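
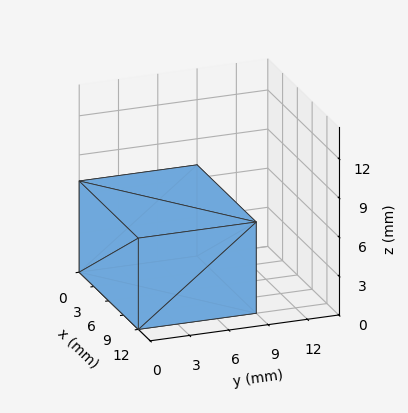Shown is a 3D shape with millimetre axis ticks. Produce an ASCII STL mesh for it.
Reading the render: the shape is a rectangular box, roughly 12 × 9 mm footprint and 7 mm tall (dimensions read to the nearest mm from the axis ticks). For the STL, each face is triangulated and given an outward normal.

solid part
  facet normal 0.0000 0.0000 -1.0000
    outer loop
      vertex 12.000 9.000 0.000
      vertex 12.000 0.000 0.000
      vertex 0.000 0.000 0.000
    endloop
  endfacet
  facet normal 0.0000 0.0000 -1.0000
    outer loop
      vertex 0.000 9.000 0.000
      vertex 12.000 9.000 0.000
      vertex 0.000 0.000 0.000
    endloop
  endfacet
  facet normal 0.0000 0.0000 1.0000
    outer loop
      vertex 0.000 0.000 7.000
      vertex 12.000 0.000 7.000
      vertex 12.000 9.000 7.000
    endloop
  endfacet
  facet normal 0.0000 0.0000 1.0000
    outer loop
      vertex 0.000 0.000 7.000
      vertex 12.000 9.000 7.000
      vertex 0.000 9.000 7.000
    endloop
  endfacet
  facet normal 0.0000 -1.0000 0.0000
    outer loop
      vertex 0.000 0.000 0.000
      vertex 12.000 0.000 0.000
      vertex 12.000 0.000 7.000
    endloop
  endfacet
  facet normal 0.0000 -1.0000 0.0000
    outer loop
      vertex 0.000 0.000 0.000
      vertex 12.000 0.000 7.000
      vertex 0.000 0.000 7.000
    endloop
  endfacet
  facet normal 0.0000 1.0000 0.0000
    outer loop
      vertex 12.000 9.000 7.000
      vertex 12.000 9.000 0.000
      vertex 0.000 9.000 0.000
    endloop
  endfacet
  facet normal 0.0000 1.0000 0.0000
    outer loop
      vertex 0.000 9.000 7.000
      vertex 12.000 9.000 7.000
      vertex 0.000 9.000 0.000
    endloop
  endfacet
  facet normal -1.0000 0.0000 0.0000
    outer loop
      vertex 0.000 9.000 7.000
      vertex 0.000 9.000 0.000
      vertex 0.000 0.000 0.000
    endloop
  endfacet
  facet normal -1.0000 0.0000 0.0000
    outer loop
      vertex 0.000 0.000 7.000
      vertex 0.000 9.000 7.000
      vertex 0.000 0.000 0.000
    endloop
  endfacet
  facet normal 1.0000 0.0000 0.0000
    outer loop
      vertex 12.000 0.000 0.000
      vertex 12.000 9.000 0.000
      vertex 12.000 9.000 7.000
    endloop
  endfacet
  facet normal 1.0000 0.0000 0.0000
    outer loop
      vertex 12.000 0.000 0.000
      vertex 12.000 9.000 7.000
      vertex 12.000 0.000 7.000
    endloop
  endfacet
endsolid part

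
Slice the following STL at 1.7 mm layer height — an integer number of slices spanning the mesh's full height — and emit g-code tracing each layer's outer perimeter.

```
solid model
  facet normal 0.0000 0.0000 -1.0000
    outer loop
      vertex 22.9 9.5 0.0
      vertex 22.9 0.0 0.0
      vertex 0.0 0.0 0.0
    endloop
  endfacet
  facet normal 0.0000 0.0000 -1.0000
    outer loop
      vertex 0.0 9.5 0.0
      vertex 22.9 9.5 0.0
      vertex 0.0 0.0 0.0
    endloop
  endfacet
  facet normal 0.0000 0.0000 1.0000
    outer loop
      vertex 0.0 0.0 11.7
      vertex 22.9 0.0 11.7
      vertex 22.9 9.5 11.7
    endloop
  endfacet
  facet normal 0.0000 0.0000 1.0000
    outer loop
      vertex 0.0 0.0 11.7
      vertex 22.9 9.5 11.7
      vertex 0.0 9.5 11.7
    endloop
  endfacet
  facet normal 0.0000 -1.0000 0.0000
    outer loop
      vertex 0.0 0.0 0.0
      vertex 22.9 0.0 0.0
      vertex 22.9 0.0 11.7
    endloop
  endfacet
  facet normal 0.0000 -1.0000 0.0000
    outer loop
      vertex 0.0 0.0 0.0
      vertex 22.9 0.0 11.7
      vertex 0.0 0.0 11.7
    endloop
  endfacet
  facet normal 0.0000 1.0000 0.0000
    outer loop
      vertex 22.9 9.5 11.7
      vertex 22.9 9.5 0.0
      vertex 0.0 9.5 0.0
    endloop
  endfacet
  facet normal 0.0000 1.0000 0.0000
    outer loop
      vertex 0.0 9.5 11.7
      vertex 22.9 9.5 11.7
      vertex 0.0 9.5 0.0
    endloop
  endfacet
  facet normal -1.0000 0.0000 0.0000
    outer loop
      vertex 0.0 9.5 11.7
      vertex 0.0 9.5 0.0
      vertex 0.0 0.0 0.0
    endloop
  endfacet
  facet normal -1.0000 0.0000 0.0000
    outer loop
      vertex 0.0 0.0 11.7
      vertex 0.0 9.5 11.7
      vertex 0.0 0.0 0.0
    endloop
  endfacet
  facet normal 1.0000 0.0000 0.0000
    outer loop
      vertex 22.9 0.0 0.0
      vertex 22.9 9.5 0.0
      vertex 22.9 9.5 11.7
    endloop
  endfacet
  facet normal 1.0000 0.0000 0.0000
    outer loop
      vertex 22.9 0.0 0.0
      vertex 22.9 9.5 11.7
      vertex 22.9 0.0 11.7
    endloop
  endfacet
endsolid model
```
; perimeter-only toolpath
G21 ; units = mm
G90 ; absolute positioning
G28 ; home
; layer 1
G0 Z1.7
G0 X0.0 Y0.0
G1 X22.9 Y0.0
G1 X22.9 Y9.5
G1 X0.0 Y9.5
G1 X0.0 Y0.0
; layer 2
G0 Z3.3
G0 X0.0 Y0.0
G1 X22.9 Y0.0
G1 X22.9 Y9.5
G1 X0.0 Y9.5
G1 X0.0 Y0.0
; layer 3
G0 Z5.0
G0 X0.0 Y0.0
G1 X22.9 Y0.0
G1 X22.9 Y9.5
G1 X0.0 Y9.5
G1 X0.0 Y0.0
; layer 4
G0 Z6.7
G0 X0.0 Y0.0
G1 X22.9 Y0.0
G1 X22.9 Y9.5
G1 X0.0 Y9.5
G1 X0.0 Y0.0
; layer 5
G0 Z8.4
G0 X0.0 Y0.0
G1 X22.9 Y0.0
G1 X22.9 Y9.5
G1 X0.0 Y9.5
G1 X0.0 Y0.0
; layer 6
G0 Z10.0
G0 X0.0 Y0.0
G1 X22.9 Y0.0
G1 X22.9 Y9.5
G1 X0.0 Y9.5
G1 X0.0 Y0.0
; layer 7
G0 Z11.7
G0 X0.0 Y0.0
G1 X22.9 Y0.0
G1 X22.9 Y9.5
G1 X0.0 Y9.5
G1 X0.0 Y0.0
M2 ; end

The solid is a rectangular box, roughly 22.9 × 9.5 mm footprint and 11.7 mm tall. Slicing at Δz = 1.7 mm — 7 equal slices spanning the solid's height, so layer i sits at z = i·h/7 — gives 7 non-empty perimeters. Each is a 4-segment closed polygon; G0 lifts to the layer z and rapids to the start vertex, then G1 traces the edges.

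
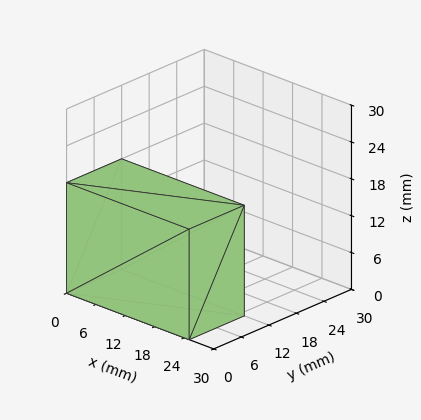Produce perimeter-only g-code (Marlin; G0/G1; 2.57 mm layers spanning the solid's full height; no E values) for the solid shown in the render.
Reading the render: the shape is a rectangular box, roughly 25 × 12 mm footprint and 18 mm tall (dimensions read to the nearest mm from the axis ticks). For the g-code, the solid's height is divided into equal slices at the stated Δz and each level perimeter traced with G1 moves after a G0 lift.

; perimeter-only toolpath
G21 ; units = mm
G90 ; absolute positioning
G28 ; home
; layer 1
G0 Z2.57
G0 X0.00 Y0.00
G1 X25.00 Y0.00
G1 X25.00 Y12.00
G1 X0.00 Y12.00
G1 X0.00 Y0.00
; layer 2
G0 Z5.14
G0 X0.00 Y0.00
G1 X25.00 Y0.00
G1 X25.00 Y12.00
G1 X0.00 Y12.00
G1 X0.00 Y0.00
; layer 3
G0 Z7.71
G0 X0.00 Y0.00
G1 X25.00 Y0.00
G1 X25.00 Y12.00
G1 X0.00 Y12.00
G1 X0.00 Y0.00
; layer 4
G0 Z10.29
G0 X0.00 Y0.00
G1 X25.00 Y0.00
G1 X25.00 Y12.00
G1 X0.00 Y12.00
G1 X0.00 Y0.00
; layer 5
G0 Z12.86
G0 X0.00 Y0.00
G1 X25.00 Y0.00
G1 X25.00 Y12.00
G1 X0.00 Y12.00
G1 X0.00 Y0.00
; layer 6
G0 Z15.43
G0 X0.00 Y0.00
G1 X25.00 Y0.00
G1 X25.00 Y12.00
G1 X0.00 Y12.00
G1 X0.00 Y0.00
; layer 7
G0 Z18.00
G0 X0.00 Y0.00
G1 X25.00 Y0.00
G1 X25.00 Y12.00
G1 X0.00 Y12.00
G1 X0.00 Y0.00
M2 ; end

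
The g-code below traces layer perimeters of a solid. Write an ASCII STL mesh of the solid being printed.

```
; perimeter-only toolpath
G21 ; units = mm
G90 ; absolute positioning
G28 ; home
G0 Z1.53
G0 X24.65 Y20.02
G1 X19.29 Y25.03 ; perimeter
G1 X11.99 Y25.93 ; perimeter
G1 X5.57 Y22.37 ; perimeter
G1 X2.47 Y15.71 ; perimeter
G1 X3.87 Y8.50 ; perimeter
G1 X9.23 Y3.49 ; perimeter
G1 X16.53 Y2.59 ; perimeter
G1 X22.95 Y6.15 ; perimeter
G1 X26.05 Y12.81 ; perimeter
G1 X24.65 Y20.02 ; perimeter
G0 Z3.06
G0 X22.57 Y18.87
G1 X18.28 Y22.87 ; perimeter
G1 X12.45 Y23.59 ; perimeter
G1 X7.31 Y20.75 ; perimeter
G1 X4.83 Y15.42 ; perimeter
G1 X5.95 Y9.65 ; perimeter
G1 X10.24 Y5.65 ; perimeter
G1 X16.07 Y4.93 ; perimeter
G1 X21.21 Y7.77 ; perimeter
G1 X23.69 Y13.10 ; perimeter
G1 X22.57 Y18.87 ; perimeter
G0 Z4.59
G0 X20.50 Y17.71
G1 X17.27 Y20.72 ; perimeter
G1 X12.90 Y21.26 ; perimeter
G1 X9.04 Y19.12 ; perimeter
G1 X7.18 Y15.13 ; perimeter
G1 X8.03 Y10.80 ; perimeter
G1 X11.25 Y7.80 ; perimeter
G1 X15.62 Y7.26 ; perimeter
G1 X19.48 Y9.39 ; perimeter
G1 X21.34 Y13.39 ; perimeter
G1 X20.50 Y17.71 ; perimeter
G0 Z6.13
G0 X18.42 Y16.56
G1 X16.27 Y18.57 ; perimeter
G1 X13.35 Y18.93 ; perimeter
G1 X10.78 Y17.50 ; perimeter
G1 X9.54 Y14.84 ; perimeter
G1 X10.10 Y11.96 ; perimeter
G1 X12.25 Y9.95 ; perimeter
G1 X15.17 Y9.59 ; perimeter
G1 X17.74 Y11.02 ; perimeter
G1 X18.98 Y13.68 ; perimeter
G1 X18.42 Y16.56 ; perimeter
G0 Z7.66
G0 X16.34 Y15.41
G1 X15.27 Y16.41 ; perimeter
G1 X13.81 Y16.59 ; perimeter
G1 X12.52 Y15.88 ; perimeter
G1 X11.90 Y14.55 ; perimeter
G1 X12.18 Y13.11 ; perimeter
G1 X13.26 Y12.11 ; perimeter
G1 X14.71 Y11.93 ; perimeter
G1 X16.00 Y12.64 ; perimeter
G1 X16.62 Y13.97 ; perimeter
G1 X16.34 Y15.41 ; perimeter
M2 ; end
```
solid part
  facet normal 0.0000 0.0000 -1.0000
    outer loop
      vertex 11.54 28.26 0.00
      vertex 20.29 27.18 0.00
      vertex 26.73 21.17 0.00
    endloop
  endfacet
  facet normal 0.0000 0.0000 -1.0000
    outer loop
      vertex 3.83 23.99 0.00
      vertex 11.54 28.26 0.00
      vertex 26.73 21.17 0.00
    endloop
  endfacet
  facet normal 0.0000 0.0000 -1.0000
    outer loop
      vertex 0.11 16.00 0.00
      vertex 3.83 23.99 0.00
      vertex 26.73 21.17 0.00
    endloop
  endfacet
  facet normal 0.0000 0.0000 -1.0000
    outer loop
      vertex 1.79 7.35 0.00
      vertex 0.11 16.00 0.00
      vertex 26.73 21.17 0.00
    endloop
  endfacet
  facet normal 0.0000 0.0000 -1.0000
    outer loop
      vertex 8.23 1.34 0.00
      vertex 1.79 7.35 0.00
      vertex 26.73 21.17 0.00
    endloop
  endfacet
  facet normal 0.0000 0.0000 -1.0000
    outer loop
      vertex 16.98 0.26 0.00
      vertex 8.23 1.34 0.00
      vertex 26.73 21.17 0.00
    endloop
  endfacet
  facet normal 0.0000 0.0000 -1.0000
    outer loop
      vertex 24.69 4.53 0.00
      vertex 16.98 0.26 0.00
      vertex 26.73 21.17 0.00
    endloop
  endfacet
  facet normal 0.0000 0.0000 -1.0000
    outer loop
      vertex 28.41 12.52 0.00
      vertex 24.69 4.53 0.00
      vertex 26.73 21.17 0.00
    endloop
  endfacet
  facet normal 0.3828 0.4102 0.8278
    outer loop
      vertex 26.73 21.17 0.00
      vertex 20.29 27.18 0.00
      vertex 14.26 14.26 9.19
    endloop
  endfacet
  facet normal 0.0687 0.5568 0.8278
    outer loop
      vertex 20.29 27.18 0.00
      vertex 11.54 28.26 0.00
      vertex 14.26 14.26 9.19
    endloop
  endfacet
  facet normal -0.2717 0.4907 0.8279
    outer loop
      vertex 11.54 28.26 0.00
      vertex 3.83 23.99 0.00
      vertex 14.26 14.26 9.19
    endloop
  endfacet
  facet normal -0.5085 0.2368 0.8278
    outer loop
      vertex 3.83 23.99 0.00
      vertex 0.11 16.00 0.00
      vertex 14.26 14.26 9.19
    endloop
  endfacet
  facet normal -0.5508 -0.1070 0.8278
    outer loop
      vertex 0.11 16.00 0.00
      vertex 1.79 7.35 0.00
      vertex 14.26 14.26 9.19
    endloop
  endfacet
  facet normal -0.3828 -0.4102 0.8278
    outer loop
      vertex 1.79 7.35 0.00
      vertex 8.23 1.34 0.00
      vertex 14.26 14.26 9.19
    endloop
  endfacet
  facet normal -0.0687 -0.5568 0.8278
    outer loop
      vertex 8.23 1.34 0.00
      vertex 16.98 0.26 0.00
      vertex 14.26 14.26 9.19
    endloop
  endfacet
  facet normal 0.2717 -0.4907 0.8279
    outer loop
      vertex 16.98 0.26 0.00
      vertex 24.69 4.53 0.00
      vertex 14.26 14.26 9.19
    endloop
  endfacet
  facet normal 0.5085 -0.2368 0.8278
    outer loop
      vertex 24.69 4.53 0.00
      vertex 28.41 12.52 0.00
      vertex 14.26 14.26 9.19
    endloop
  endfacet
  facet normal 0.5508 0.1070 0.8278
    outer loop
      vertex 28.41 12.52 0.00
      vertex 26.73 21.17 0.00
      vertex 14.26 14.26 9.19
    endloop
  endfacet
endsolid part

The G0 Z moves step by Δz≈1.53 mm. The G1 loops shrink linearly with z, so the solid tapers from its base footprint up to z≈9.19. Closing with a flat bottom cap and the tapered top and triangulating gives 18 facets — a regular 10-sided pyramid, base circumscribed radius ≈ 14.3 mm, apex at z ≈ 9.19 mm.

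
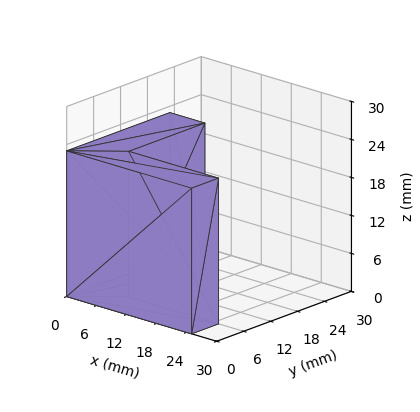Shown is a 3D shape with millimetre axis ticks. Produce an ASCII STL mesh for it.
Reading the render: the shape is an L-shaped prism: outer 25 × 23 mm, arm thicknesses ≈ 6 mm (horizontal) and 7 mm (vertical), extruded 23 mm in z (dimensions read to the nearest mm from the axis ticks). For the STL, each face is triangulated and given an outward normal.

solid part
  facet normal 0.0000 0.0000 -1.0000
    outer loop
      vertex 25.0 6.0 0.0
      vertex 25.0 0.0 0.0
      vertex 0.0 0.0 0.0
    endloop
  endfacet
  facet normal 0.0000 0.0000 -1.0000
    outer loop
      vertex 7.0 6.0 0.0
      vertex 25.0 6.0 0.0
      vertex 0.0 0.0 0.0
    endloop
  endfacet
  facet normal 0.0000 0.0000 -1.0000
    outer loop
      vertex 7.0 23.0 0.0
      vertex 7.0 6.0 0.0
      vertex 0.0 0.0 0.0
    endloop
  endfacet
  facet normal 0.0000 0.0000 -1.0000
    outer loop
      vertex 0.0 23.0 0.0
      vertex 7.0 23.0 0.0
      vertex 0.0 0.0 0.0
    endloop
  endfacet
  facet normal 0.0000 0.0000 1.0000
    outer loop
      vertex 0.0 0.0 23.0
      vertex 25.0 0.0 23.0
      vertex 25.0 6.0 23.0
    endloop
  endfacet
  facet normal 0.0000 0.0000 1.0000
    outer loop
      vertex 0.0 0.0 23.0
      vertex 25.0 6.0 23.0
      vertex 7.0 6.0 23.0
    endloop
  endfacet
  facet normal 0.0000 0.0000 1.0000
    outer loop
      vertex 0.0 0.0 23.0
      vertex 7.0 6.0 23.0
      vertex 7.0 23.0 23.0
    endloop
  endfacet
  facet normal 0.0000 0.0000 1.0000
    outer loop
      vertex 0.0 0.0 23.0
      vertex 7.0 23.0 23.0
      vertex 0.0 23.0 23.0
    endloop
  endfacet
  facet normal 0.0000 -1.0000 0.0000
    outer loop
      vertex 0.0 0.0 0.0
      vertex 25.0 0.0 0.0
      vertex 25.0 0.0 23.0
    endloop
  endfacet
  facet normal 0.0000 -1.0000 0.0000
    outer loop
      vertex 0.0 0.0 0.0
      vertex 25.0 0.0 23.0
      vertex 0.0 0.0 23.0
    endloop
  endfacet
  facet normal 1.0000 0.0000 0.0000
    outer loop
      vertex 25.0 0.0 0.0
      vertex 25.0 6.0 0.0
      vertex 25.0 6.0 23.0
    endloop
  endfacet
  facet normal 1.0000 0.0000 0.0000
    outer loop
      vertex 25.0 0.0 0.0
      vertex 25.0 6.0 23.0
      vertex 25.0 0.0 23.0
    endloop
  endfacet
  facet normal 0.0000 1.0000 0.0000
    outer loop
      vertex 25.0 6.0 0.0
      vertex 7.0 6.0 0.0
      vertex 7.0 6.0 23.0
    endloop
  endfacet
  facet normal 0.0000 1.0000 0.0000
    outer loop
      vertex 25.0 6.0 0.0
      vertex 7.0 6.0 23.0
      vertex 25.0 6.0 23.0
    endloop
  endfacet
  facet normal 1.0000 0.0000 0.0000
    outer loop
      vertex 7.0 6.0 0.0
      vertex 7.0 23.0 0.0
      vertex 7.0 23.0 23.0
    endloop
  endfacet
  facet normal 1.0000 0.0000 0.0000
    outer loop
      vertex 7.0 6.0 0.0
      vertex 7.0 23.0 23.0
      vertex 7.0 6.0 23.0
    endloop
  endfacet
  facet normal 0.0000 1.0000 0.0000
    outer loop
      vertex 7.0 23.0 0.0
      vertex 0.0 23.0 0.0
      vertex 0.0 23.0 23.0
    endloop
  endfacet
  facet normal 0.0000 1.0000 0.0000
    outer loop
      vertex 7.0 23.0 0.0
      vertex 0.0 23.0 23.0
      vertex 7.0 23.0 23.0
    endloop
  endfacet
  facet normal -1.0000 0.0000 0.0000
    outer loop
      vertex 0.0 23.0 0.0
      vertex 0.0 0.0 0.0
      vertex 0.0 0.0 23.0
    endloop
  endfacet
  facet normal -1.0000 0.0000 0.0000
    outer loop
      vertex 0.0 23.0 0.0
      vertex 0.0 0.0 23.0
      vertex 0.0 23.0 23.0
    endloop
  endfacet
endsolid part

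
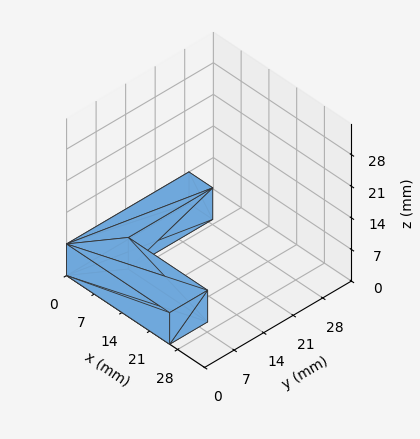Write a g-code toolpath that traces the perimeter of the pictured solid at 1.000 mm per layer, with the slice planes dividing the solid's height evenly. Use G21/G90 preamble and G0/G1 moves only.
Reading the render: the shape is an L-shaped prism: outer 26 × 29 mm, arm thicknesses ≈ 9 mm (horizontal) and 6 mm (vertical), extruded 7 mm in z (dimensions read to the nearest mm from the axis ticks). For the g-code, the solid's height is divided into equal slices at the stated Δz and each level perimeter traced with G1 moves after a G0 lift.

; perimeter-only toolpath
G21 ; units = mm
G90 ; absolute positioning
G28 ; home
; layer 1
G0 Z1.000
G0 X0.000 Y0.000
G1 X26.000 Y0.000
G1 X26.000 Y9.000
G1 X6.000 Y9.000
G1 X6.000 Y29.000
G1 X0.000 Y29.000
G1 X0.000 Y0.000
; layer 2
G0 Z2.000
G0 X0.000 Y0.000
G1 X26.000 Y0.000
G1 X26.000 Y9.000
G1 X6.000 Y9.000
G1 X6.000 Y29.000
G1 X0.000 Y29.000
G1 X0.000 Y0.000
; layer 3
G0 Z3.000
G0 X0.000 Y0.000
G1 X26.000 Y0.000
G1 X26.000 Y9.000
G1 X6.000 Y9.000
G1 X6.000 Y29.000
G1 X0.000 Y29.000
G1 X0.000 Y0.000
; layer 4
G0 Z4.000
G0 X0.000 Y0.000
G1 X26.000 Y0.000
G1 X26.000 Y9.000
G1 X6.000 Y9.000
G1 X6.000 Y29.000
G1 X0.000 Y29.000
G1 X0.000 Y0.000
; layer 5
G0 Z5.000
G0 X0.000 Y0.000
G1 X26.000 Y0.000
G1 X26.000 Y9.000
G1 X6.000 Y9.000
G1 X6.000 Y29.000
G1 X0.000 Y29.000
G1 X0.000 Y0.000
; layer 6
G0 Z6.000
G0 X0.000 Y0.000
G1 X26.000 Y0.000
G1 X26.000 Y9.000
G1 X6.000 Y9.000
G1 X6.000 Y29.000
G1 X0.000 Y29.000
G1 X0.000 Y0.000
; layer 7
G0 Z7.000
G0 X0.000 Y0.000
G1 X26.000 Y0.000
G1 X26.000 Y9.000
G1 X6.000 Y9.000
G1 X6.000 Y29.000
G1 X0.000 Y29.000
G1 X0.000 Y0.000
M2 ; end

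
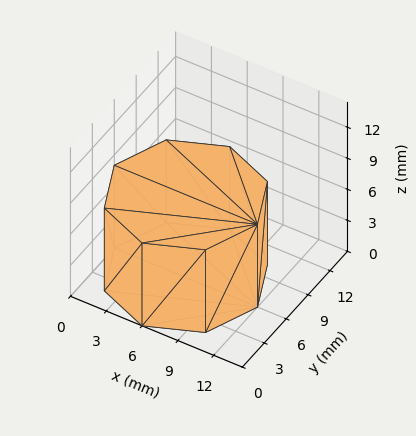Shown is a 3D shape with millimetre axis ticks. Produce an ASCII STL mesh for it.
Reading the render: the shape is a regular 8-sided prism (a cylinder approximated with 8 flat sides), circumscribed radius ≈ 6 mm, height ≈ 8 mm (dimensions read to the nearest mm from the axis ticks). For the STL, each face is triangulated and given an outward normal.

solid part
  facet normal 0.0000 0.0000 -1.0000
    outer loop
      vertex 6.00 12.00 0.00
      vertex 10.24 10.24 0.00
      vertex 12.00 6.00 0.00
    endloop
  endfacet
  facet normal 0.0000 0.0000 -1.0000
    outer loop
      vertex 1.76 10.24 0.00
      vertex 6.00 12.00 0.00
      vertex 12.00 6.00 0.00
    endloop
  endfacet
  facet normal 0.0000 0.0000 -1.0000
    outer loop
      vertex 0.00 6.00 0.00
      vertex 1.76 10.24 0.00
      vertex 12.00 6.00 0.00
    endloop
  endfacet
  facet normal 0.0000 0.0000 -1.0000
    outer loop
      vertex 1.76 1.76 0.00
      vertex 0.00 6.00 0.00
      vertex 12.00 6.00 0.00
    endloop
  endfacet
  facet normal 0.0000 0.0000 -1.0000
    outer loop
      vertex 6.00 0.00 0.00
      vertex 1.76 1.76 0.00
      vertex 12.00 6.00 0.00
    endloop
  endfacet
  facet normal 0.0000 0.0000 -1.0000
    outer loop
      vertex 10.24 1.76 0.00
      vertex 6.00 0.00 0.00
      vertex 12.00 6.00 0.00
    endloop
  endfacet
  facet normal 0.0000 0.0000 1.0000
    outer loop
      vertex 12.00 6.00 8.00
      vertex 10.24 10.24 8.00
      vertex 6.00 12.00 8.00
    endloop
  endfacet
  facet normal 0.0000 0.0000 1.0000
    outer loop
      vertex 12.00 6.00 8.00
      vertex 6.00 12.00 8.00
      vertex 1.76 10.24 8.00
    endloop
  endfacet
  facet normal 0.0000 0.0000 1.0000
    outer loop
      vertex 12.00 6.00 8.00
      vertex 1.76 10.24 8.00
      vertex 0.00 6.00 8.00
    endloop
  endfacet
  facet normal 0.0000 0.0000 1.0000
    outer loop
      vertex 12.00 6.00 8.00
      vertex 0.00 6.00 8.00
      vertex 1.76 1.76 8.00
    endloop
  endfacet
  facet normal 0.0000 0.0000 1.0000
    outer loop
      vertex 12.00 6.00 8.00
      vertex 1.76 1.76 8.00
      vertex 6.00 0.00 8.00
    endloop
  endfacet
  facet normal 0.0000 0.0000 1.0000
    outer loop
      vertex 12.00 6.00 8.00
      vertex 6.00 0.00 8.00
      vertex 10.24 1.76 8.00
    endloop
  endfacet
  facet normal 0.9236 0.3834 0.0000
    outer loop
      vertex 12.00 6.00 0.00
      vertex 10.24 10.24 0.00
      vertex 10.24 10.24 8.00
    endloop
  endfacet
  facet normal 0.9236 0.3834 0.0000
    outer loop
      vertex 12.00 6.00 0.00
      vertex 10.24 10.24 8.00
      vertex 12.00 6.00 8.00
    endloop
  endfacet
  facet normal 0.3834 0.9236 0.0000
    outer loop
      vertex 10.24 10.24 0.00
      vertex 6.00 12.00 0.00
      vertex 6.00 12.00 8.00
    endloop
  endfacet
  facet normal 0.3834 0.9236 0.0000
    outer loop
      vertex 10.24 10.24 0.00
      vertex 6.00 12.00 8.00
      vertex 10.24 10.24 8.00
    endloop
  endfacet
  facet normal -0.3834 0.9236 0.0000
    outer loop
      vertex 6.00 12.00 0.00
      vertex 1.76 10.24 0.00
      vertex 1.76 10.24 8.00
    endloop
  endfacet
  facet normal -0.3834 0.9236 0.0000
    outer loop
      vertex 6.00 12.00 0.00
      vertex 1.76 10.24 8.00
      vertex 6.00 12.00 8.00
    endloop
  endfacet
  facet normal -0.9236 0.3834 0.0000
    outer loop
      vertex 1.76 10.24 0.00
      vertex 0.00 6.00 0.00
      vertex 0.00 6.00 8.00
    endloop
  endfacet
  facet normal -0.9236 0.3834 0.0000
    outer loop
      vertex 1.76 10.24 0.00
      vertex 0.00 6.00 8.00
      vertex 1.76 10.24 8.00
    endloop
  endfacet
  facet normal -0.9236 -0.3834 0.0000
    outer loop
      vertex 0.00 6.00 0.00
      vertex 1.76 1.76 0.00
      vertex 1.76 1.76 8.00
    endloop
  endfacet
  facet normal -0.9236 -0.3834 0.0000
    outer loop
      vertex 0.00 6.00 0.00
      vertex 1.76 1.76 8.00
      vertex 0.00 6.00 8.00
    endloop
  endfacet
  facet normal -0.3834 -0.9236 0.0000
    outer loop
      vertex 1.76 1.76 0.00
      vertex 6.00 0.00 0.00
      vertex 6.00 0.00 8.00
    endloop
  endfacet
  facet normal -0.3834 -0.9236 0.0000
    outer loop
      vertex 1.76 1.76 0.00
      vertex 6.00 0.00 8.00
      vertex 1.76 1.76 8.00
    endloop
  endfacet
  facet normal 0.3834 -0.9236 0.0000
    outer loop
      vertex 6.00 0.00 0.00
      vertex 10.24 1.76 0.00
      vertex 10.24 1.76 8.00
    endloop
  endfacet
  facet normal 0.3834 -0.9236 0.0000
    outer loop
      vertex 6.00 0.00 0.00
      vertex 10.24 1.76 8.00
      vertex 6.00 0.00 8.00
    endloop
  endfacet
  facet normal 0.9236 -0.3834 0.0000
    outer loop
      vertex 10.24 1.76 0.00
      vertex 12.00 6.00 0.00
      vertex 12.00 6.00 8.00
    endloop
  endfacet
  facet normal 0.9236 -0.3834 0.0000
    outer loop
      vertex 10.24 1.76 0.00
      vertex 12.00 6.00 8.00
      vertex 10.24 1.76 8.00
    endloop
  endfacet
endsolid part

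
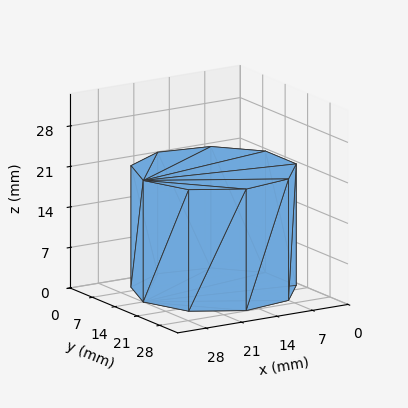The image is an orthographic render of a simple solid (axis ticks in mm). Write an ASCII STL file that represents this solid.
Reading the render: the shape is a regular 9-sided prism (a cylinder approximated with 9 flat sides), circumscribed radius ≈ 14 mm, height ≈ 21 mm (dimensions read to the nearest mm from the axis ticks). For the STL, each face is triangulated and given an outward normal.

solid part
  facet normal 0.0000 0.0000 -1.0000
    outer loop
      vertex 16.431 27.787 0.000
      vertex 24.725 22.999 0.000
      vertex 28.000 14.000 0.000
    endloop
  endfacet
  facet normal 0.0000 0.0000 -1.0000
    outer loop
      vertex 7.000 26.124 0.000
      vertex 16.431 27.787 0.000
      vertex 28.000 14.000 0.000
    endloop
  endfacet
  facet normal 0.0000 0.0000 -1.0000
    outer loop
      vertex 0.844 18.788 0.000
      vertex 7.000 26.124 0.000
      vertex 28.000 14.000 0.000
    endloop
  endfacet
  facet normal 0.0000 0.0000 -1.0000
    outer loop
      vertex 0.844 9.212 0.000
      vertex 0.844 18.788 0.000
      vertex 28.000 14.000 0.000
    endloop
  endfacet
  facet normal 0.0000 0.0000 -1.0000
    outer loop
      vertex 7.000 1.876 0.000
      vertex 0.844 9.212 0.000
      vertex 28.000 14.000 0.000
    endloop
  endfacet
  facet normal 0.0000 0.0000 -1.0000
    outer loop
      vertex 16.431 0.213 0.000
      vertex 7.000 1.876 0.000
      vertex 28.000 14.000 0.000
    endloop
  endfacet
  facet normal 0.0000 0.0000 -1.0000
    outer loop
      vertex 24.725 5.001 0.000
      vertex 16.431 0.213 0.000
      vertex 28.000 14.000 0.000
    endloop
  endfacet
  facet normal 0.0000 0.0000 1.0000
    outer loop
      vertex 28.000 14.000 21.000
      vertex 24.725 22.999 21.000
      vertex 16.431 27.787 21.000
    endloop
  endfacet
  facet normal 0.0000 0.0000 1.0000
    outer loop
      vertex 28.000 14.000 21.000
      vertex 16.431 27.787 21.000
      vertex 7.000 26.124 21.000
    endloop
  endfacet
  facet normal 0.0000 0.0000 1.0000
    outer loop
      vertex 28.000 14.000 21.000
      vertex 7.000 26.124 21.000
      vertex 0.844 18.788 21.000
    endloop
  endfacet
  facet normal 0.0000 0.0000 1.0000
    outer loop
      vertex 28.000 14.000 21.000
      vertex 0.844 18.788 21.000
      vertex 0.844 9.212 21.000
    endloop
  endfacet
  facet normal 0.0000 0.0000 1.0000
    outer loop
      vertex 28.000 14.000 21.000
      vertex 0.844 9.212 21.000
      vertex 7.000 1.876 21.000
    endloop
  endfacet
  facet normal 0.0000 0.0000 1.0000
    outer loop
      vertex 28.000 14.000 21.000
      vertex 7.000 1.876 21.000
      vertex 16.431 0.213 21.000
    endloop
  endfacet
  facet normal 0.0000 0.0000 1.0000
    outer loop
      vertex 28.000 14.000 21.000
      vertex 16.431 0.213 21.000
      vertex 24.725 5.001 21.000
    endloop
  endfacet
  facet normal 0.9397 0.3420 0.0000
    outer loop
      vertex 28.000 14.000 0.000
      vertex 24.725 22.999 0.000
      vertex 24.725 22.999 21.000
    endloop
  endfacet
  facet normal 0.9397 0.3420 0.0000
    outer loop
      vertex 28.000 14.000 0.000
      vertex 24.725 22.999 21.000
      vertex 28.000 14.000 21.000
    endloop
  endfacet
  facet normal 0.5000 0.8660 0.0000
    outer loop
      vertex 24.725 22.999 0.000
      vertex 16.431 27.787 0.000
      vertex 16.431 27.787 21.000
    endloop
  endfacet
  facet normal 0.5000 0.8660 0.0000
    outer loop
      vertex 24.725 22.999 0.000
      vertex 16.431 27.787 21.000
      vertex 24.725 22.999 21.000
    endloop
  endfacet
  facet normal -0.1737 0.9848 0.0000
    outer loop
      vertex 16.431 27.787 0.000
      vertex 7.000 26.124 0.000
      vertex 7.000 26.124 21.000
    endloop
  endfacet
  facet normal -0.1737 0.9848 0.0000
    outer loop
      vertex 16.431 27.787 0.000
      vertex 7.000 26.124 21.000
      vertex 16.431 27.787 21.000
    endloop
  endfacet
  facet normal -0.7660 0.6428 0.0000
    outer loop
      vertex 7.000 26.124 0.000
      vertex 0.844 18.788 0.000
      vertex 0.844 18.788 21.000
    endloop
  endfacet
  facet normal -0.7660 0.6428 0.0000
    outer loop
      vertex 7.000 26.124 0.000
      vertex 0.844 18.788 21.000
      vertex 7.000 26.124 21.000
    endloop
  endfacet
  facet normal -1.0000 0.0000 0.0000
    outer loop
      vertex 0.844 18.788 0.000
      vertex 0.844 9.212 0.000
      vertex 0.844 9.212 21.000
    endloop
  endfacet
  facet normal -1.0000 0.0000 0.0000
    outer loop
      vertex 0.844 18.788 0.000
      vertex 0.844 9.212 21.000
      vertex 0.844 18.788 21.000
    endloop
  endfacet
  facet normal -0.7660 -0.6428 0.0000
    outer loop
      vertex 0.844 9.212 0.000
      vertex 7.000 1.876 0.000
      vertex 7.000 1.876 21.000
    endloop
  endfacet
  facet normal -0.7660 -0.6428 0.0000
    outer loop
      vertex 0.844 9.212 0.000
      vertex 7.000 1.876 21.000
      vertex 0.844 9.212 21.000
    endloop
  endfacet
  facet normal -0.1737 -0.9848 0.0000
    outer loop
      vertex 7.000 1.876 0.000
      vertex 16.431 0.213 0.000
      vertex 16.431 0.213 21.000
    endloop
  endfacet
  facet normal -0.1737 -0.9848 0.0000
    outer loop
      vertex 7.000 1.876 0.000
      vertex 16.431 0.213 21.000
      vertex 7.000 1.876 21.000
    endloop
  endfacet
  facet normal 0.5000 -0.8660 0.0000
    outer loop
      vertex 16.431 0.213 0.000
      vertex 24.725 5.001 0.000
      vertex 24.725 5.001 21.000
    endloop
  endfacet
  facet normal 0.5000 -0.8660 0.0000
    outer loop
      vertex 16.431 0.213 0.000
      vertex 24.725 5.001 21.000
      vertex 16.431 0.213 21.000
    endloop
  endfacet
  facet normal 0.9397 -0.3420 0.0000
    outer loop
      vertex 24.725 5.001 0.000
      vertex 28.000 14.000 0.000
      vertex 28.000 14.000 21.000
    endloop
  endfacet
  facet normal 0.9397 -0.3420 0.0000
    outer loop
      vertex 24.725 5.001 0.000
      vertex 28.000 14.000 21.000
      vertex 24.725 5.001 21.000
    endloop
  endfacet
endsolid part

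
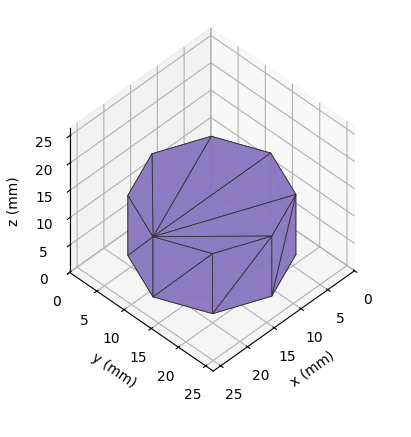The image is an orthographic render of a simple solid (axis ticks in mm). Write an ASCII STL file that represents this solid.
Reading the render: the shape is a regular 8-sided prism (a cylinder approximated with 8 flat sides), circumscribed radius ≈ 11 mm, height ≈ 11 mm (dimensions read to the nearest mm from the axis ticks). For the STL, each face is triangulated and given an outward normal.

solid part
  facet normal 0.0000 0.0000 -1.0000
    outer loop
      vertex 11.00 22.00 0.00
      vertex 18.78 18.78 0.00
      vertex 22.00 11.00 0.00
    endloop
  endfacet
  facet normal 0.0000 0.0000 -1.0000
    outer loop
      vertex 3.22 18.78 0.00
      vertex 11.00 22.00 0.00
      vertex 22.00 11.00 0.00
    endloop
  endfacet
  facet normal 0.0000 0.0000 -1.0000
    outer loop
      vertex 0.00 11.00 0.00
      vertex 3.22 18.78 0.00
      vertex 22.00 11.00 0.00
    endloop
  endfacet
  facet normal 0.0000 0.0000 -1.0000
    outer loop
      vertex 3.22 3.22 0.00
      vertex 0.00 11.00 0.00
      vertex 22.00 11.00 0.00
    endloop
  endfacet
  facet normal 0.0000 0.0000 -1.0000
    outer loop
      vertex 11.00 0.00 0.00
      vertex 3.22 3.22 0.00
      vertex 22.00 11.00 0.00
    endloop
  endfacet
  facet normal 0.0000 0.0000 -1.0000
    outer loop
      vertex 18.78 3.22 0.00
      vertex 11.00 0.00 0.00
      vertex 22.00 11.00 0.00
    endloop
  endfacet
  facet normal 0.0000 0.0000 1.0000
    outer loop
      vertex 22.00 11.00 11.00
      vertex 18.78 18.78 11.00
      vertex 11.00 22.00 11.00
    endloop
  endfacet
  facet normal 0.0000 0.0000 1.0000
    outer loop
      vertex 22.00 11.00 11.00
      vertex 11.00 22.00 11.00
      vertex 3.22 18.78 11.00
    endloop
  endfacet
  facet normal 0.0000 0.0000 1.0000
    outer loop
      vertex 22.00 11.00 11.00
      vertex 3.22 18.78 11.00
      vertex 0.00 11.00 11.00
    endloop
  endfacet
  facet normal 0.0000 0.0000 1.0000
    outer loop
      vertex 22.00 11.00 11.00
      vertex 0.00 11.00 11.00
      vertex 3.22 3.22 11.00
    endloop
  endfacet
  facet normal 0.0000 0.0000 1.0000
    outer loop
      vertex 22.00 11.00 11.00
      vertex 3.22 3.22 11.00
      vertex 11.00 0.00 11.00
    endloop
  endfacet
  facet normal 0.0000 0.0000 1.0000
    outer loop
      vertex 22.00 11.00 11.00
      vertex 11.00 0.00 11.00
      vertex 18.78 3.22 11.00
    endloop
  endfacet
  facet normal 0.9240 0.3824 0.0000
    outer loop
      vertex 22.00 11.00 0.00
      vertex 18.78 18.78 0.00
      vertex 18.78 18.78 11.00
    endloop
  endfacet
  facet normal 0.9240 0.3824 0.0000
    outer loop
      vertex 22.00 11.00 0.00
      vertex 18.78 18.78 11.00
      vertex 22.00 11.00 11.00
    endloop
  endfacet
  facet normal 0.3824 0.9240 0.0000
    outer loop
      vertex 18.78 18.78 0.00
      vertex 11.00 22.00 0.00
      vertex 11.00 22.00 11.00
    endloop
  endfacet
  facet normal 0.3824 0.9240 0.0000
    outer loop
      vertex 18.78 18.78 0.00
      vertex 11.00 22.00 11.00
      vertex 18.78 18.78 11.00
    endloop
  endfacet
  facet normal -0.3824 0.9240 0.0000
    outer loop
      vertex 11.00 22.00 0.00
      vertex 3.22 18.78 0.00
      vertex 3.22 18.78 11.00
    endloop
  endfacet
  facet normal -0.3824 0.9240 0.0000
    outer loop
      vertex 11.00 22.00 0.00
      vertex 3.22 18.78 11.00
      vertex 11.00 22.00 11.00
    endloop
  endfacet
  facet normal -0.9240 0.3824 0.0000
    outer loop
      vertex 3.22 18.78 0.00
      vertex 0.00 11.00 0.00
      vertex 0.00 11.00 11.00
    endloop
  endfacet
  facet normal -0.9240 0.3824 0.0000
    outer loop
      vertex 3.22 18.78 0.00
      vertex 0.00 11.00 11.00
      vertex 3.22 18.78 11.00
    endloop
  endfacet
  facet normal -0.9240 -0.3824 0.0000
    outer loop
      vertex 0.00 11.00 0.00
      vertex 3.22 3.22 0.00
      vertex 3.22 3.22 11.00
    endloop
  endfacet
  facet normal -0.9240 -0.3824 0.0000
    outer loop
      vertex 0.00 11.00 0.00
      vertex 3.22 3.22 11.00
      vertex 0.00 11.00 11.00
    endloop
  endfacet
  facet normal -0.3824 -0.9240 0.0000
    outer loop
      vertex 3.22 3.22 0.00
      vertex 11.00 0.00 0.00
      vertex 11.00 0.00 11.00
    endloop
  endfacet
  facet normal -0.3824 -0.9240 0.0000
    outer loop
      vertex 3.22 3.22 0.00
      vertex 11.00 0.00 11.00
      vertex 3.22 3.22 11.00
    endloop
  endfacet
  facet normal 0.3824 -0.9240 0.0000
    outer loop
      vertex 11.00 0.00 0.00
      vertex 18.78 3.22 0.00
      vertex 18.78 3.22 11.00
    endloop
  endfacet
  facet normal 0.3824 -0.9240 0.0000
    outer loop
      vertex 11.00 0.00 0.00
      vertex 18.78 3.22 11.00
      vertex 11.00 0.00 11.00
    endloop
  endfacet
  facet normal 0.9240 -0.3824 0.0000
    outer loop
      vertex 18.78 3.22 0.00
      vertex 22.00 11.00 0.00
      vertex 22.00 11.00 11.00
    endloop
  endfacet
  facet normal 0.9240 -0.3824 0.0000
    outer loop
      vertex 18.78 3.22 0.00
      vertex 22.00 11.00 11.00
      vertex 18.78 3.22 11.00
    endloop
  endfacet
endsolid part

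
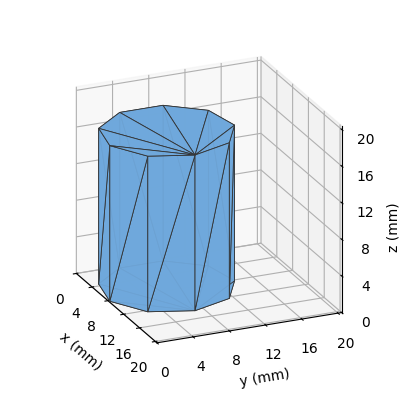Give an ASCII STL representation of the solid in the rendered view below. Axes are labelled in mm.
Reading the render: the shape is a regular 9-sided prism (a cylinder approximated with 9 flat sides), circumscribed radius ≈ 7 mm, height ≈ 17 mm (dimensions read to the nearest mm from the axis ticks). For the STL, each face is triangulated and given an outward normal.

solid part
  facet normal 0.0000 0.0000 -1.0000
    outer loop
      vertex 8.22 13.89 0.00
      vertex 12.36 11.50 0.00
      vertex 14.00 7.00 0.00
    endloop
  endfacet
  facet normal 0.0000 0.0000 -1.0000
    outer loop
      vertex 3.50 13.06 0.00
      vertex 8.22 13.89 0.00
      vertex 14.00 7.00 0.00
    endloop
  endfacet
  facet normal 0.0000 0.0000 -1.0000
    outer loop
      vertex 0.42 9.39 0.00
      vertex 3.50 13.06 0.00
      vertex 14.00 7.00 0.00
    endloop
  endfacet
  facet normal 0.0000 0.0000 -1.0000
    outer loop
      vertex 0.42 4.61 0.00
      vertex 0.42 9.39 0.00
      vertex 14.00 7.00 0.00
    endloop
  endfacet
  facet normal 0.0000 0.0000 -1.0000
    outer loop
      vertex 3.50 0.94 0.00
      vertex 0.42 4.61 0.00
      vertex 14.00 7.00 0.00
    endloop
  endfacet
  facet normal 0.0000 0.0000 -1.0000
    outer loop
      vertex 8.22 0.11 0.00
      vertex 3.50 0.94 0.00
      vertex 14.00 7.00 0.00
    endloop
  endfacet
  facet normal 0.0000 0.0000 -1.0000
    outer loop
      vertex 12.36 2.50 0.00
      vertex 8.22 0.11 0.00
      vertex 14.00 7.00 0.00
    endloop
  endfacet
  facet normal 0.0000 0.0000 1.0000
    outer loop
      vertex 14.00 7.00 17.00
      vertex 12.36 11.50 17.00
      vertex 8.22 13.89 17.00
    endloop
  endfacet
  facet normal 0.0000 0.0000 1.0000
    outer loop
      vertex 14.00 7.00 17.00
      vertex 8.22 13.89 17.00
      vertex 3.50 13.06 17.00
    endloop
  endfacet
  facet normal 0.0000 0.0000 1.0000
    outer loop
      vertex 14.00 7.00 17.00
      vertex 3.50 13.06 17.00
      vertex 0.42 9.39 17.00
    endloop
  endfacet
  facet normal 0.0000 0.0000 1.0000
    outer loop
      vertex 14.00 7.00 17.00
      vertex 0.42 9.39 17.00
      vertex 0.42 4.61 17.00
    endloop
  endfacet
  facet normal 0.0000 0.0000 1.0000
    outer loop
      vertex 14.00 7.00 17.00
      vertex 0.42 4.61 17.00
      vertex 3.50 0.94 17.00
    endloop
  endfacet
  facet normal 0.0000 0.0000 1.0000
    outer loop
      vertex 14.00 7.00 17.00
      vertex 3.50 0.94 17.00
      vertex 8.22 0.11 17.00
    endloop
  endfacet
  facet normal 0.0000 0.0000 1.0000
    outer loop
      vertex 14.00 7.00 17.00
      vertex 8.22 0.11 17.00
      vertex 12.36 2.50 17.00
    endloop
  endfacet
  facet normal 0.9395 0.3424 0.0000
    outer loop
      vertex 14.00 7.00 0.00
      vertex 12.36 11.50 0.00
      vertex 12.36 11.50 17.00
    endloop
  endfacet
  facet normal 0.9395 0.3424 0.0000
    outer loop
      vertex 14.00 7.00 0.00
      vertex 12.36 11.50 17.00
      vertex 14.00 7.00 17.00
    endloop
  endfacet
  facet normal 0.5000 0.8660 0.0000
    outer loop
      vertex 12.36 11.50 0.00
      vertex 8.22 13.89 0.00
      vertex 8.22 13.89 17.00
    endloop
  endfacet
  facet normal 0.5000 0.8660 0.0000
    outer loop
      vertex 12.36 11.50 0.00
      vertex 8.22 13.89 17.00
      vertex 12.36 11.50 17.00
    endloop
  endfacet
  facet normal -0.1732 0.9849 0.0000
    outer loop
      vertex 8.22 13.89 0.00
      vertex 3.50 13.06 0.00
      vertex 3.50 13.06 17.00
    endloop
  endfacet
  facet normal -0.1732 0.9849 0.0000
    outer loop
      vertex 8.22 13.89 0.00
      vertex 3.50 13.06 17.00
      vertex 8.22 13.89 17.00
    endloop
  endfacet
  facet normal -0.7660 0.6428 0.0000
    outer loop
      vertex 3.50 13.06 0.00
      vertex 0.42 9.39 0.00
      vertex 0.42 9.39 17.00
    endloop
  endfacet
  facet normal -0.7660 0.6428 0.0000
    outer loop
      vertex 3.50 13.06 0.00
      vertex 0.42 9.39 17.00
      vertex 3.50 13.06 17.00
    endloop
  endfacet
  facet normal -1.0000 0.0000 0.0000
    outer loop
      vertex 0.42 9.39 0.00
      vertex 0.42 4.61 0.00
      vertex 0.42 4.61 17.00
    endloop
  endfacet
  facet normal -1.0000 0.0000 0.0000
    outer loop
      vertex 0.42 9.39 0.00
      vertex 0.42 4.61 17.00
      vertex 0.42 9.39 17.00
    endloop
  endfacet
  facet normal -0.7660 -0.6428 0.0000
    outer loop
      vertex 0.42 4.61 0.00
      vertex 3.50 0.94 0.00
      vertex 3.50 0.94 17.00
    endloop
  endfacet
  facet normal -0.7660 -0.6428 0.0000
    outer loop
      vertex 0.42 4.61 0.00
      vertex 3.50 0.94 17.00
      vertex 0.42 4.61 17.00
    endloop
  endfacet
  facet normal -0.1732 -0.9849 0.0000
    outer loop
      vertex 3.50 0.94 0.00
      vertex 8.22 0.11 0.00
      vertex 8.22 0.11 17.00
    endloop
  endfacet
  facet normal -0.1732 -0.9849 0.0000
    outer loop
      vertex 3.50 0.94 0.00
      vertex 8.22 0.11 17.00
      vertex 3.50 0.94 17.00
    endloop
  endfacet
  facet normal 0.5000 -0.8660 0.0000
    outer loop
      vertex 8.22 0.11 0.00
      vertex 12.36 2.50 0.00
      vertex 12.36 2.50 17.00
    endloop
  endfacet
  facet normal 0.5000 -0.8660 0.0000
    outer loop
      vertex 8.22 0.11 0.00
      vertex 12.36 2.50 17.00
      vertex 8.22 0.11 17.00
    endloop
  endfacet
  facet normal 0.9395 -0.3424 0.0000
    outer loop
      vertex 12.36 2.50 0.00
      vertex 14.00 7.00 0.00
      vertex 14.00 7.00 17.00
    endloop
  endfacet
  facet normal 0.9395 -0.3424 0.0000
    outer loop
      vertex 12.36 2.50 0.00
      vertex 14.00 7.00 17.00
      vertex 12.36 2.50 17.00
    endloop
  endfacet
endsolid part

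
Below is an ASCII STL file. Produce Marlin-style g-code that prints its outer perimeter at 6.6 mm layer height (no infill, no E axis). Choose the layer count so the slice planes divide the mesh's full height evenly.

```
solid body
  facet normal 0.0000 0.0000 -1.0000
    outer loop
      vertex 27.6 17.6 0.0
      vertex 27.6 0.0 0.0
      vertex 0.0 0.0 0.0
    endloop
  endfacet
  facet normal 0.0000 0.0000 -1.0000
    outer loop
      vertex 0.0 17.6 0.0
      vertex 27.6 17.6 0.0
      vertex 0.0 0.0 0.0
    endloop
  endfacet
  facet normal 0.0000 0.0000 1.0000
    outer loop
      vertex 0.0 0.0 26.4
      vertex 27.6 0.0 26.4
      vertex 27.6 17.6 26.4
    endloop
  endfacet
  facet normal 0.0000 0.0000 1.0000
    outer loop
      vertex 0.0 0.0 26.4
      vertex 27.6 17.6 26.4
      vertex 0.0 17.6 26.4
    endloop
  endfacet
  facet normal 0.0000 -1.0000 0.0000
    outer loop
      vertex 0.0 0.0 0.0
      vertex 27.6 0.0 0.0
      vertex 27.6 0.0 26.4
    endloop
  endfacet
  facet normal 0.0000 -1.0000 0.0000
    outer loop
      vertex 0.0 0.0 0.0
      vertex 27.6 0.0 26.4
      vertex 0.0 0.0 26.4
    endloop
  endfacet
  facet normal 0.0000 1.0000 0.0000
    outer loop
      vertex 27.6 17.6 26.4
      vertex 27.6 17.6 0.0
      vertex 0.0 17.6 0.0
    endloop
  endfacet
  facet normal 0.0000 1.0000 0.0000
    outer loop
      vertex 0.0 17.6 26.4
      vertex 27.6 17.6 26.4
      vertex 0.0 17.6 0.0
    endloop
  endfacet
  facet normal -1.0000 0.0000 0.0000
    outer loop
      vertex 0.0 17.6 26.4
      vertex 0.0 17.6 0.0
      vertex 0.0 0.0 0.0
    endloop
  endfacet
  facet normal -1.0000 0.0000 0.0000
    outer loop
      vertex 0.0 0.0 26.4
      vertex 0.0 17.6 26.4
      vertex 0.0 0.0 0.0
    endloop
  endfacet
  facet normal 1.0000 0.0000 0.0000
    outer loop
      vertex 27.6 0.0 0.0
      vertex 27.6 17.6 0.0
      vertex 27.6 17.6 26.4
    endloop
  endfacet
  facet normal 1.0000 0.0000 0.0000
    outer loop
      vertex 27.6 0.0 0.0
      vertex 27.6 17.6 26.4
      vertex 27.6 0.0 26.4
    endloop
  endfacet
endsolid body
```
; perimeter-only toolpath
G21 ; units = mm
G90 ; absolute positioning
G28 ; home
; layer 1
G0 Z6.6
G0 X0.0 Y0.0
G1 X27.6 Y0.0
G1 X27.6 Y17.6
G1 X0.0 Y17.6
G1 X0.0 Y0.0
; layer 2
G0 Z13.2
G0 X0.0 Y0.0
G1 X27.6 Y0.0
G1 X27.6 Y17.6
G1 X0.0 Y17.6
G1 X0.0 Y0.0
; layer 3
G0 Z19.8
G0 X0.0 Y0.0
G1 X27.6 Y0.0
G1 X27.6 Y17.6
G1 X0.0 Y17.6
G1 X0.0 Y0.0
; layer 4
G0 Z26.4
G0 X0.0 Y0.0
G1 X27.6 Y0.0
G1 X27.6 Y17.6
G1 X0.0 Y17.6
G1 X0.0 Y0.0
M2 ; end

The solid is a rectangular box, roughly 27.6 × 17.6 mm footprint and 26.4 mm tall. Slicing at Δz = 6.6 mm — 4 equal slices spanning the solid's height, so layer i sits at z = i·h/4 — gives 4 non-empty perimeters. Each is a 4-segment closed polygon; G0 lifts to the layer z and rapids to the start vertex, then G1 traces the edges.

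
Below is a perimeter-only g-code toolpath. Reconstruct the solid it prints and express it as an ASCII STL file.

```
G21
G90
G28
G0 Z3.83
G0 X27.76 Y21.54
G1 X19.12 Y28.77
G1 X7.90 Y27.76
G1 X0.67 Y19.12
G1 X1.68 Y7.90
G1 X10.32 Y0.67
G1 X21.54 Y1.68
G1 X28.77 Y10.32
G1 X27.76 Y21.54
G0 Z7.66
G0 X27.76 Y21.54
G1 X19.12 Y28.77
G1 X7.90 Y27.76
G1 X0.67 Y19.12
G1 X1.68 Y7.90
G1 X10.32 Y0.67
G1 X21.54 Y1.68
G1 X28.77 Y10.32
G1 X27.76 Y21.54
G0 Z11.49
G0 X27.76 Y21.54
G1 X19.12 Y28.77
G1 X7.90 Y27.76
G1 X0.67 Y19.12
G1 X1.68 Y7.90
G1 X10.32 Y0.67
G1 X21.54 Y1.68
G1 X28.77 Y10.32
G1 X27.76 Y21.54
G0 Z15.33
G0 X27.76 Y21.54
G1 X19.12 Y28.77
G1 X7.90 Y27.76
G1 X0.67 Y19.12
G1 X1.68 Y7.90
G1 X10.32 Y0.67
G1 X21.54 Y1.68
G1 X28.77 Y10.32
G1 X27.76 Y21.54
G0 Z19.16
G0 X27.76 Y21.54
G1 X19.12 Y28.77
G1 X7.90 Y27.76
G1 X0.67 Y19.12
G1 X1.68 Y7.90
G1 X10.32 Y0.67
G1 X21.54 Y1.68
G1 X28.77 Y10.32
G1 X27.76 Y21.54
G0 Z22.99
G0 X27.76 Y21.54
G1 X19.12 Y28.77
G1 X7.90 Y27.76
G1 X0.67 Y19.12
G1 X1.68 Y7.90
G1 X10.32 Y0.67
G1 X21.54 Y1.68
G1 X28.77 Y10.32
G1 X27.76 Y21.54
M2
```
solid part
  facet normal 0.0000 0.0000 -1.0000
    outer loop
      vertex 7.90 27.76 0.00
      vertex 19.12 28.77 0.00
      vertex 27.76 21.54 0.00
    endloop
  endfacet
  facet normal 0.0000 0.0000 -1.0000
    outer loop
      vertex 0.67 19.12 0.00
      vertex 7.90 27.76 0.00
      vertex 27.76 21.54 0.00
    endloop
  endfacet
  facet normal 0.0000 0.0000 -1.0000
    outer loop
      vertex 1.68 7.90 0.00
      vertex 0.67 19.12 0.00
      vertex 27.76 21.54 0.00
    endloop
  endfacet
  facet normal 0.0000 0.0000 -1.0000
    outer loop
      vertex 10.32 0.67 0.00
      vertex 1.68 7.90 0.00
      vertex 27.76 21.54 0.00
    endloop
  endfacet
  facet normal 0.0000 0.0000 -1.0000
    outer loop
      vertex 21.54 1.68 0.00
      vertex 10.32 0.67 0.00
      vertex 27.76 21.54 0.00
    endloop
  endfacet
  facet normal 0.0000 0.0000 -1.0000
    outer loop
      vertex 28.77 10.32 0.00
      vertex 21.54 1.68 0.00
      vertex 27.76 21.54 0.00
    endloop
  endfacet
  facet normal 0.0000 0.0000 1.0000
    outer loop
      vertex 27.76 21.54 22.99
      vertex 19.12 28.77 22.99
      vertex 7.90 27.76 22.99
    endloop
  endfacet
  facet normal 0.0000 0.0000 1.0000
    outer loop
      vertex 27.76 21.54 22.99
      vertex 7.90 27.76 22.99
      vertex 0.67 19.12 22.99
    endloop
  endfacet
  facet normal 0.0000 0.0000 1.0000
    outer loop
      vertex 27.76 21.54 22.99
      vertex 0.67 19.12 22.99
      vertex 1.68 7.90 22.99
    endloop
  endfacet
  facet normal 0.0000 0.0000 1.0000
    outer loop
      vertex 27.76 21.54 22.99
      vertex 1.68 7.90 22.99
      vertex 10.32 0.67 22.99
    endloop
  endfacet
  facet normal 0.0000 0.0000 1.0000
    outer loop
      vertex 27.76 21.54 22.99
      vertex 10.32 0.67 22.99
      vertex 21.54 1.68 22.99
    endloop
  endfacet
  facet normal 0.0000 0.0000 1.0000
    outer loop
      vertex 27.76 21.54 22.99
      vertex 21.54 1.68 22.99
      vertex 28.77 10.32 22.99
    endloop
  endfacet
  facet normal 0.6418 0.7669 0.0000
    outer loop
      vertex 27.76 21.54 0.00
      vertex 19.12 28.77 0.00
      vertex 19.12 28.77 22.99
    endloop
  endfacet
  facet normal 0.6418 0.7669 0.0000
    outer loop
      vertex 27.76 21.54 0.00
      vertex 19.12 28.77 22.99
      vertex 27.76 21.54 22.99
    endloop
  endfacet
  facet normal -0.0897 0.9960 0.0000
    outer loop
      vertex 19.12 28.77 0.00
      vertex 7.90 27.76 0.00
      vertex 7.90 27.76 22.99
    endloop
  endfacet
  facet normal -0.0897 0.9960 0.0000
    outer loop
      vertex 19.12 28.77 0.00
      vertex 7.90 27.76 22.99
      vertex 19.12 28.77 22.99
    endloop
  endfacet
  facet normal -0.7669 0.6418 0.0000
    outer loop
      vertex 7.90 27.76 0.00
      vertex 0.67 19.12 0.00
      vertex 0.67 19.12 22.99
    endloop
  endfacet
  facet normal -0.7669 0.6418 0.0000
    outer loop
      vertex 7.90 27.76 0.00
      vertex 0.67 19.12 22.99
      vertex 7.90 27.76 22.99
    endloop
  endfacet
  facet normal -0.9960 -0.0897 0.0000
    outer loop
      vertex 0.67 19.12 0.00
      vertex 1.68 7.90 0.00
      vertex 1.68 7.90 22.99
    endloop
  endfacet
  facet normal -0.9960 -0.0897 0.0000
    outer loop
      vertex 0.67 19.12 0.00
      vertex 1.68 7.90 22.99
      vertex 0.67 19.12 22.99
    endloop
  endfacet
  facet normal -0.6418 -0.7669 0.0000
    outer loop
      vertex 1.68 7.90 0.00
      vertex 10.32 0.67 0.00
      vertex 10.32 0.67 22.99
    endloop
  endfacet
  facet normal -0.6418 -0.7669 0.0000
    outer loop
      vertex 1.68 7.90 0.00
      vertex 10.32 0.67 22.99
      vertex 1.68 7.90 22.99
    endloop
  endfacet
  facet normal 0.0897 -0.9960 0.0000
    outer loop
      vertex 10.32 0.67 0.00
      vertex 21.54 1.68 0.00
      vertex 21.54 1.68 22.99
    endloop
  endfacet
  facet normal 0.0897 -0.9960 0.0000
    outer loop
      vertex 10.32 0.67 0.00
      vertex 21.54 1.68 22.99
      vertex 10.32 0.67 22.99
    endloop
  endfacet
  facet normal 0.7669 -0.6418 0.0000
    outer loop
      vertex 21.54 1.68 0.00
      vertex 28.77 10.32 0.00
      vertex 28.77 10.32 22.99
    endloop
  endfacet
  facet normal 0.7669 -0.6418 0.0000
    outer loop
      vertex 21.54 1.68 0.00
      vertex 28.77 10.32 22.99
      vertex 21.54 1.68 22.99
    endloop
  endfacet
  facet normal 0.9960 0.0897 0.0000
    outer loop
      vertex 28.77 10.32 0.00
      vertex 27.76 21.54 0.00
      vertex 27.76 21.54 22.99
    endloop
  endfacet
  facet normal 0.9960 0.0897 0.0000
    outer loop
      vertex 28.77 10.32 0.00
      vertex 27.76 21.54 22.99
      vertex 28.77 10.32 22.99
    endloop
  endfacet
endsolid part

The G0 Z moves step by Δz≈3.83 mm. Every layer's G1 loop is the same polygon, so the solid is a straight extrusion of it from z=0 to z≈23. Closing with flat bottom and top caps and triangulating gives 28 facets — a regular 8-sided prism (a cylinder approximated with 8 flat sides), circumscribed radius ≈ 14.7 mm, height ≈ 23 mm.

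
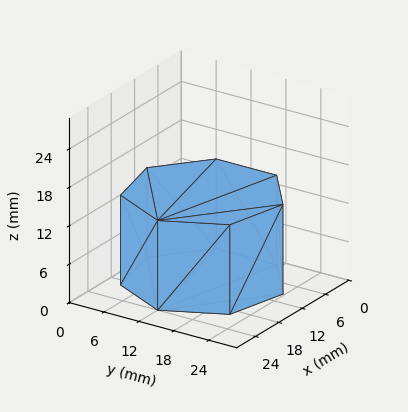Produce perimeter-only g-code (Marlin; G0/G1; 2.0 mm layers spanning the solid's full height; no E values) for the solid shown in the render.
Reading the render: the shape is a regular 7-sided prism (a cylinder approximated with 7 flat sides), circumscribed radius ≈ 12 mm, height ≈ 14 mm (dimensions read to the nearest mm from the axis ticks). For the g-code, the solid's height is divided into equal slices at the stated Δz and each level perimeter traced with G1 moves after a G0 lift.

; perimeter-only toolpath
G21 ; units = mm
G90 ; absolute positioning
G28 ; home
; layer 1
G0 Z2.0
G0 X24.0 Y12.0
G1 X19.5 Y21.4
G1 X9.3 Y23.7
G1 X1.2 Y17.2
G1 X1.2 Y6.8
G1 X9.3 Y0.3
G1 X19.5 Y2.6
G1 X24.0 Y12.0
; layer 2
G0 Z4.0
G0 X24.0 Y12.0
G1 X19.5 Y21.4
G1 X9.3 Y23.7
G1 X1.2 Y17.2
G1 X1.2 Y6.8
G1 X9.3 Y0.3
G1 X19.5 Y2.6
G1 X24.0 Y12.0
; layer 3
G0 Z6.0
G0 X24.0 Y12.0
G1 X19.5 Y21.4
G1 X9.3 Y23.7
G1 X1.2 Y17.2
G1 X1.2 Y6.8
G1 X9.3 Y0.3
G1 X19.5 Y2.6
G1 X24.0 Y12.0
; layer 4
G0 Z8.0
G0 X24.0 Y12.0
G1 X19.5 Y21.4
G1 X9.3 Y23.7
G1 X1.2 Y17.2
G1 X1.2 Y6.8
G1 X9.3 Y0.3
G1 X19.5 Y2.6
G1 X24.0 Y12.0
; layer 5
G0 Z10.0
G0 X24.0 Y12.0
G1 X19.5 Y21.4
G1 X9.3 Y23.7
G1 X1.2 Y17.2
G1 X1.2 Y6.8
G1 X9.3 Y0.3
G1 X19.5 Y2.6
G1 X24.0 Y12.0
; layer 6
G0 Z12.0
G0 X24.0 Y12.0
G1 X19.5 Y21.4
G1 X9.3 Y23.7
G1 X1.2 Y17.2
G1 X1.2 Y6.8
G1 X9.3 Y0.3
G1 X19.5 Y2.6
G1 X24.0 Y12.0
; layer 7
G0 Z14.0
G0 X24.0 Y12.0
G1 X19.5 Y21.4
G1 X9.3 Y23.7
G1 X1.2 Y17.2
G1 X1.2 Y6.8
G1 X9.3 Y0.3
G1 X19.5 Y2.6
G1 X24.0 Y12.0
M2 ; end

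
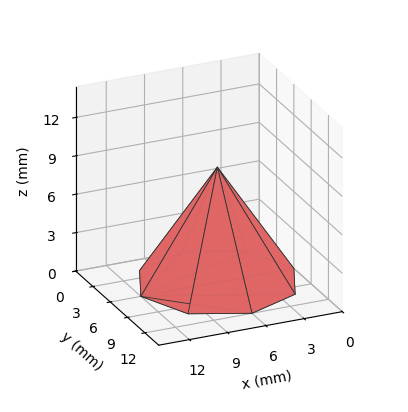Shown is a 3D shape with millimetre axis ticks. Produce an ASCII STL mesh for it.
Reading the render: the shape is a regular 8-sided pyramid, base circumscribed radius ≈ 6 mm, apex at z ≈ 9 mm (dimensions read to the nearest mm from the axis ticks). For the STL, each face is triangulated and given an outward normal.

solid part
  facet normal 0.0000 0.0000 -1.0000
    outer loop
      vertex 6.0 12.0 0.0
      vertex 10.2 10.2 0.0
      vertex 12.0 6.0 0.0
    endloop
  endfacet
  facet normal 0.0000 0.0000 -1.0000
    outer loop
      vertex 1.8 10.2 0.0
      vertex 6.0 12.0 0.0
      vertex 12.0 6.0 0.0
    endloop
  endfacet
  facet normal 0.0000 0.0000 -1.0000
    outer loop
      vertex 0.0 6.0 0.0
      vertex 1.8 10.2 0.0
      vertex 12.0 6.0 0.0
    endloop
  endfacet
  facet normal 0.0000 0.0000 -1.0000
    outer loop
      vertex 1.8 1.8 0.0
      vertex 0.0 6.0 0.0
      vertex 12.0 6.0 0.0
    endloop
  endfacet
  facet normal 0.0000 0.0000 -1.0000
    outer loop
      vertex 6.0 0.0 0.0
      vertex 1.8 1.8 0.0
      vertex 12.0 6.0 0.0
    endloop
  endfacet
  facet normal 0.0000 0.0000 -1.0000
    outer loop
      vertex 10.2 1.8 0.0
      vertex 6.0 0.0 0.0
      vertex 12.0 6.0 0.0
    endloop
  endfacet
  facet normal 0.7837 0.3359 0.5225
    outer loop
      vertex 12.0 6.0 0.0
      vertex 10.2 10.2 0.0
      vertex 6.0 6.0 9.0
    endloop
  endfacet
  facet normal 0.3359 0.7837 0.5225
    outer loop
      vertex 10.2 10.2 0.0
      vertex 6.0 12.0 0.0
      vertex 6.0 6.0 9.0
    endloop
  endfacet
  facet normal -0.3359 0.7837 0.5225
    outer loop
      vertex 6.0 12.0 0.0
      vertex 1.8 10.2 0.0
      vertex 6.0 6.0 9.0
    endloop
  endfacet
  facet normal -0.7837 0.3359 0.5225
    outer loop
      vertex 1.8 10.2 0.0
      vertex 0.0 6.0 0.0
      vertex 6.0 6.0 9.0
    endloop
  endfacet
  facet normal -0.7837 -0.3359 0.5225
    outer loop
      vertex 0.0 6.0 0.0
      vertex 1.8 1.8 0.0
      vertex 6.0 6.0 9.0
    endloop
  endfacet
  facet normal -0.3359 -0.7837 0.5225
    outer loop
      vertex 1.8 1.8 0.0
      vertex 6.0 0.0 0.0
      vertex 6.0 6.0 9.0
    endloop
  endfacet
  facet normal 0.3359 -0.7837 0.5225
    outer loop
      vertex 6.0 0.0 0.0
      vertex 10.2 1.8 0.0
      vertex 6.0 6.0 9.0
    endloop
  endfacet
  facet normal 0.7837 -0.3359 0.5225
    outer loop
      vertex 10.2 1.8 0.0
      vertex 12.0 6.0 0.0
      vertex 6.0 6.0 9.0
    endloop
  endfacet
endsolid part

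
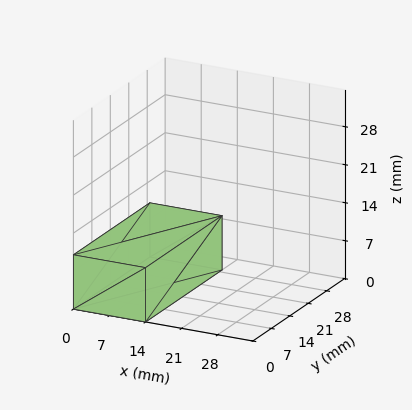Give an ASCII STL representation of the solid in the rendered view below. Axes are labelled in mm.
Reading the render: the shape is a rectangular box, roughly 14 × 29 mm footprint and 10 mm tall (dimensions read to the nearest mm from the axis ticks). For the STL, each face is triangulated and given an outward normal.

solid part
  facet normal 0.0000 0.0000 -1.0000
    outer loop
      vertex 14.000 29.000 0.000
      vertex 14.000 0.000 0.000
      vertex 0.000 0.000 0.000
    endloop
  endfacet
  facet normal 0.0000 0.0000 -1.0000
    outer loop
      vertex 0.000 29.000 0.000
      vertex 14.000 29.000 0.000
      vertex 0.000 0.000 0.000
    endloop
  endfacet
  facet normal 0.0000 0.0000 1.0000
    outer loop
      vertex 0.000 0.000 10.000
      vertex 14.000 0.000 10.000
      vertex 14.000 29.000 10.000
    endloop
  endfacet
  facet normal 0.0000 0.0000 1.0000
    outer loop
      vertex 0.000 0.000 10.000
      vertex 14.000 29.000 10.000
      vertex 0.000 29.000 10.000
    endloop
  endfacet
  facet normal 0.0000 -1.0000 0.0000
    outer loop
      vertex 0.000 0.000 0.000
      vertex 14.000 0.000 0.000
      vertex 14.000 0.000 10.000
    endloop
  endfacet
  facet normal 0.0000 -1.0000 0.0000
    outer loop
      vertex 0.000 0.000 0.000
      vertex 14.000 0.000 10.000
      vertex 0.000 0.000 10.000
    endloop
  endfacet
  facet normal 0.0000 1.0000 0.0000
    outer loop
      vertex 14.000 29.000 10.000
      vertex 14.000 29.000 0.000
      vertex 0.000 29.000 0.000
    endloop
  endfacet
  facet normal 0.0000 1.0000 0.0000
    outer loop
      vertex 0.000 29.000 10.000
      vertex 14.000 29.000 10.000
      vertex 0.000 29.000 0.000
    endloop
  endfacet
  facet normal -1.0000 0.0000 0.0000
    outer loop
      vertex 0.000 29.000 10.000
      vertex 0.000 29.000 0.000
      vertex 0.000 0.000 0.000
    endloop
  endfacet
  facet normal -1.0000 0.0000 0.0000
    outer loop
      vertex 0.000 0.000 10.000
      vertex 0.000 29.000 10.000
      vertex 0.000 0.000 0.000
    endloop
  endfacet
  facet normal 1.0000 0.0000 0.0000
    outer loop
      vertex 14.000 0.000 0.000
      vertex 14.000 29.000 0.000
      vertex 14.000 29.000 10.000
    endloop
  endfacet
  facet normal 1.0000 0.0000 0.0000
    outer loop
      vertex 14.000 0.000 0.000
      vertex 14.000 29.000 10.000
      vertex 14.000 0.000 10.000
    endloop
  endfacet
endsolid part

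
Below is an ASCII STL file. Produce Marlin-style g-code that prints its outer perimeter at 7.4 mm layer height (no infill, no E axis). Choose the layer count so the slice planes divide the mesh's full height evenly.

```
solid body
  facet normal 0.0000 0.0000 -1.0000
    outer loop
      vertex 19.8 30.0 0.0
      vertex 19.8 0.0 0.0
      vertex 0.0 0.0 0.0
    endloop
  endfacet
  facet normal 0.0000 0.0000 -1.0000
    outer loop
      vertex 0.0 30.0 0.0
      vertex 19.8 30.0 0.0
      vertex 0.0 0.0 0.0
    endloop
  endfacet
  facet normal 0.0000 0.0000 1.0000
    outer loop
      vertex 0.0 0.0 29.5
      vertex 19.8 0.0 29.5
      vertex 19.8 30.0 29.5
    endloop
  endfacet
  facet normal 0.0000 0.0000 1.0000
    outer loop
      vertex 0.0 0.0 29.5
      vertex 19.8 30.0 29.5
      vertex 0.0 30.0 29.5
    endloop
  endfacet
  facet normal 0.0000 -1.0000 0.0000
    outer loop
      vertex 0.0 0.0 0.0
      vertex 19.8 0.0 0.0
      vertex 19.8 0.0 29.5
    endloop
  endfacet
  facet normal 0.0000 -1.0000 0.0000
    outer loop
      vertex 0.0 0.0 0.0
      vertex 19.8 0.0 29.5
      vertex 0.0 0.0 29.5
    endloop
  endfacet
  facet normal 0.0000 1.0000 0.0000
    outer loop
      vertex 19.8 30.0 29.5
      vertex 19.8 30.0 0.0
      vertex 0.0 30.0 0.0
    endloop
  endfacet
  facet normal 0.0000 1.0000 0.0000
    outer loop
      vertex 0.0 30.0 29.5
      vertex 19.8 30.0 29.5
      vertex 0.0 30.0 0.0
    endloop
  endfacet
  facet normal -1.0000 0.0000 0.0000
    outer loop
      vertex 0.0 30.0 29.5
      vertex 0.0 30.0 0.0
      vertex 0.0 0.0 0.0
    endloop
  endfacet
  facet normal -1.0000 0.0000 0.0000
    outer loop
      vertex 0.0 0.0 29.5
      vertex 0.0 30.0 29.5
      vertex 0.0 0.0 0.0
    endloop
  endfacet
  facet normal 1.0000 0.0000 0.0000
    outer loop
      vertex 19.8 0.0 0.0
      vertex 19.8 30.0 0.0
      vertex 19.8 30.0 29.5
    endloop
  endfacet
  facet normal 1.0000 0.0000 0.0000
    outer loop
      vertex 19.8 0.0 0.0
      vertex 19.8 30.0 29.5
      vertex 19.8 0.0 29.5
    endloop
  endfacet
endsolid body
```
; perimeter-only toolpath
G21 ; units = mm
G90 ; absolute positioning
G28 ; home
; layer 1
G0 Z7.4
G0 X0.0 Y0.0
G1 X19.8 Y0.0
G1 X19.8 Y30.0
G1 X0.0 Y30.0
G1 X0.0 Y0.0
; layer 2
G0 Z14.8
G0 X0.0 Y0.0
G1 X19.8 Y0.0
G1 X19.8 Y30.0
G1 X0.0 Y30.0
G1 X0.0 Y0.0
; layer 3
G0 Z22.1
G0 X0.0 Y0.0
G1 X19.8 Y0.0
G1 X19.8 Y30.0
G1 X0.0 Y30.0
G1 X0.0 Y0.0
; layer 4
G0 Z29.5
G0 X0.0 Y0.0
G1 X19.8 Y0.0
G1 X19.8 Y30.0
G1 X0.0 Y30.0
G1 X0.0 Y0.0
M2 ; end

The solid is a rectangular box, roughly 19.8 × 30 mm footprint and 29.5 mm tall. Slicing at Δz = 7.4 mm — 4 equal slices spanning the solid's height, so layer i sits at z = i·h/4 — gives 4 non-empty perimeters. Each is a 4-segment closed polygon; G0 lifts to the layer z and rapids to the start vertex, then G1 traces the edges.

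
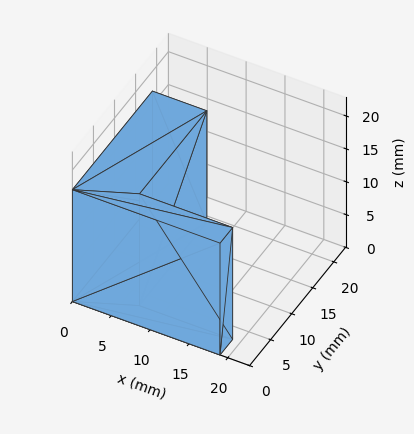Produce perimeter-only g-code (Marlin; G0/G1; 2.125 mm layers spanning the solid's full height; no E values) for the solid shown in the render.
Reading the render: the shape is an L-shaped prism: outer 19 × 19 mm, arm thicknesses ≈ 3 mm (horizontal) and 7 mm (vertical), extruded 17 mm in z (dimensions read to the nearest mm from the axis ticks). For the g-code, the solid's height is divided into equal slices at the stated Δz and each level perimeter traced with G1 moves after a G0 lift.

; perimeter-only toolpath
G21 ; units = mm
G90 ; absolute positioning
G28 ; home
; layer 1
G0 Z2.125
G0 X0.000 Y0.000
G1 X19.000 Y0.000
G1 X19.000 Y3.000
G1 X7.000 Y3.000
G1 X7.000 Y19.000
G1 X0.000 Y19.000
G1 X0.000 Y0.000
; layer 2
G0 Z4.250
G0 X0.000 Y0.000
G1 X19.000 Y0.000
G1 X19.000 Y3.000
G1 X7.000 Y3.000
G1 X7.000 Y19.000
G1 X0.000 Y19.000
G1 X0.000 Y0.000
; layer 3
G0 Z6.375
G0 X0.000 Y0.000
G1 X19.000 Y0.000
G1 X19.000 Y3.000
G1 X7.000 Y3.000
G1 X7.000 Y19.000
G1 X0.000 Y19.000
G1 X0.000 Y0.000
; layer 4
G0 Z8.500
G0 X0.000 Y0.000
G1 X19.000 Y0.000
G1 X19.000 Y3.000
G1 X7.000 Y3.000
G1 X7.000 Y19.000
G1 X0.000 Y19.000
G1 X0.000 Y0.000
; layer 5
G0 Z10.625
G0 X0.000 Y0.000
G1 X19.000 Y0.000
G1 X19.000 Y3.000
G1 X7.000 Y3.000
G1 X7.000 Y19.000
G1 X0.000 Y19.000
G1 X0.000 Y0.000
; layer 6
G0 Z12.750
G0 X0.000 Y0.000
G1 X19.000 Y0.000
G1 X19.000 Y3.000
G1 X7.000 Y3.000
G1 X7.000 Y19.000
G1 X0.000 Y19.000
G1 X0.000 Y0.000
; layer 7
G0 Z14.875
G0 X0.000 Y0.000
G1 X19.000 Y0.000
G1 X19.000 Y3.000
G1 X7.000 Y3.000
G1 X7.000 Y19.000
G1 X0.000 Y19.000
G1 X0.000 Y0.000
; layer 8
G0 Z17.000
G0 X0.000 Y0.000
G1 X19.000 Y0.000
G1 X19.000 Y3.000
G1 X7.000 Y3.000
G1 X7.000 Y19.000
G1 X0.000 Y19.000
G1 X0.000 Y0.000
M2 ; end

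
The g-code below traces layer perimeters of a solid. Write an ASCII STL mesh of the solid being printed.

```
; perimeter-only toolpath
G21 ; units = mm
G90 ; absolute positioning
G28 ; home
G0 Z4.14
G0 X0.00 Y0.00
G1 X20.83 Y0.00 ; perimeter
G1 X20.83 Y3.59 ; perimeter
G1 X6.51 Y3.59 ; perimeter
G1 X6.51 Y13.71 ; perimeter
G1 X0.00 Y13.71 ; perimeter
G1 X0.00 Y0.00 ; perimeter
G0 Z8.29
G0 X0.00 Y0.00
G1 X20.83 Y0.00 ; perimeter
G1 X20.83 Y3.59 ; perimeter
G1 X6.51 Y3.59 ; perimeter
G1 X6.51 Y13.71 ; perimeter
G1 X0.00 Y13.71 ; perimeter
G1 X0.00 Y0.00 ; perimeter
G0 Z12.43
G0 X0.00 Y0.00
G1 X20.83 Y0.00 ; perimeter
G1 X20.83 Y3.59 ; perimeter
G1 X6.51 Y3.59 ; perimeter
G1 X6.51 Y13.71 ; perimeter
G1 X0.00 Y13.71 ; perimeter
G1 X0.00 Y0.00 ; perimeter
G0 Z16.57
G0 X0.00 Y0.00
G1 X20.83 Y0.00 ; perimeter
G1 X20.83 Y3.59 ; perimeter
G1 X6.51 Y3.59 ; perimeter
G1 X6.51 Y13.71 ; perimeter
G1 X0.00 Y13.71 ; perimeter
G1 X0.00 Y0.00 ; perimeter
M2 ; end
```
solid part
  facet normal 0.0000 0.0000 -1.0000
    outer loop
      vertex 20.83 3.59 0.00
      vertex 20.83 0.00 0.00
      vertex 0.00 0.00 0.00
    endloop
  endfacet
  facet normal 0.0000 0.0000 -1.0000
    outer loop
      vertex 6.51 3.59 0.00
      vertex 20.83 3.59 0.00
      vertex 0.00 0.00 0.00
    endloop
  endfacet
  facet normal 0.0000 0.0000 -1.0000
    outer loop
      vertex 6.51 13.71 0.00
      vertex 6.51 3.59 0.00
      vertex 0.00 0.00 0.00
    endloop
  endfacet
  facet normal 0.0000 0.0000 -1.0000
    outer loop
      vertex 0.00 13.71 0.00
      vertex 6.51 13.71 0.00
      vertex 0.00 0.00 0.00
    endloop
  endfacet
  facet normal 0.0000 0.0000 1.0000
    outer loop
      vertex 0.00 0.00 16.57
      vertex 20.83 0.00 16.57
      vertex 20.83 3.59 16.57
    endloop
  endfacet
  facet normal 0.0000 0.0000 1.0000
    outer loop
      vertex 0.00 0.00 16.57
      vertex 20.83 3.59 16.57
      vertex 6.51 3.59 16.57
    endloop
  endfacet
  facet normal 0.0000 0.0000 1.0000
    outer loop
      vertex 0.00 0.00 16.57
      vertex 6.51 3.59 16.57
      vertex 6.51 13.71 16.57
    endloop
  endfacet
  facet normal 0.0000 0.0000 1.0000
    outer loop
      vertex 0.00 0.00 16.57
      vertex 6.51 13.71 16.57
      vertex 0.00 13.71 16.57
    endloop
  endfacet
  facet normal 0.0000 -1.0000 0.0000
    outer loop
      vertex 0.00 0.00 0.00
      vertex 20.83 0.00 0.00
      vertex 20.83 0.00 16.57
    endloop
  endfacet
  facet normal 0.0000 -1.0000 0.0000
    outer loop
      vertex 0.00 0.00 0.00
      vertex 20.83 0.00 16.57
      vertex 0.00 0.00 16.57
    endloop
  endfacet
  facet normal 1.0000 0.0000 0.0000
    outer loop
      vertex 20.83 0.00 0.00
      vertex 20.83 3.59 0.00
      vertex 20.83 3.59 16.57
    endloop
  endfacet
  facet normal 1.0000 0.0000 0.0000
    outer loop
      vertex 20.83 0.00 0.00
      vertex 20.83 3.59 16.57
      vertex 20.83 0.00 16.57
    endloop
  endfacet
  facet normal 0.0000 1.0000 0.0000
    outer loop
      vertex 20.83 3.59 0.00
      vertex 6.51 3.59 0.00
      vertex 6.51 3.59 16.57
    endloop
  endfacet
  facet normal 0.0000 1.0000 0.0000
    outer loop
      vertex 20.83 3.59 0.00
      vertex 6.51 3.59 16.57
      vertex 20.83 3.59 16.57
    endloop
  endfacet
  facet normal 1.0000 0.0000 0.0000
    outer loop
      vertex 6.51 3.59 0.00
      vertex 6.51 13.71 0.00
      vertex 6.51 13.71 16.57
    endloop
  endfacet
  facet normal 1.0000 0.0000 0.0000
    outer loop
      vertex 6.51 3.59 0.00
      vertex 6.51 13.71 16.57
      vertex 6.51 3.59 16.57
    endloop
  endfacet
  facet normal 0.0000 1.0000 0.0000
    outer loop
      vertex 6.51 13.71 0.00
      vertex 0.00 13.71 0.00
      vertex 0.00 13.71 16.57
    endloop
  endfacet
  facet normal 0.0000 1.0000 0.0000
    outer loop
      vertex 6.51 13.71 0.00
      vertex 0.00 13.71 16.57
      vertex 6.51 13.71 16.57
    endloop
  endfacet
  facet normal -1.0000 0.0000 0.0000
    outer loop
      vertex 0.00 13.71 0.00
      vertex 0.00 0.00 0.00
      vertex 0.00 0.00 16.57
    endloop
  endfacet
  facet normal -1.0000 0.0000 0.0000
    outer loop
      vertex 0.00 13.71 0.00
      vertex 0.00 0.00 16.57
      vertex 0.00 13.71 16.57
    endloop
  endfacet
endsolid part

The G0 Z moves step by Δz≈4.14 mm. Every layer's G1 loop is the same polygon, so the solid is a straight extrusion of it from z=0 to z≈16.6. Closing with flat bottom and top caps and triangulating gives 20 facets — an L-shaped prism: outer 20.8 × 13.7 mm, arm thicknesses ≈ 3.59 mm (horizontal) and 6.51 mm (vertical), extruded 16.6 mm in z.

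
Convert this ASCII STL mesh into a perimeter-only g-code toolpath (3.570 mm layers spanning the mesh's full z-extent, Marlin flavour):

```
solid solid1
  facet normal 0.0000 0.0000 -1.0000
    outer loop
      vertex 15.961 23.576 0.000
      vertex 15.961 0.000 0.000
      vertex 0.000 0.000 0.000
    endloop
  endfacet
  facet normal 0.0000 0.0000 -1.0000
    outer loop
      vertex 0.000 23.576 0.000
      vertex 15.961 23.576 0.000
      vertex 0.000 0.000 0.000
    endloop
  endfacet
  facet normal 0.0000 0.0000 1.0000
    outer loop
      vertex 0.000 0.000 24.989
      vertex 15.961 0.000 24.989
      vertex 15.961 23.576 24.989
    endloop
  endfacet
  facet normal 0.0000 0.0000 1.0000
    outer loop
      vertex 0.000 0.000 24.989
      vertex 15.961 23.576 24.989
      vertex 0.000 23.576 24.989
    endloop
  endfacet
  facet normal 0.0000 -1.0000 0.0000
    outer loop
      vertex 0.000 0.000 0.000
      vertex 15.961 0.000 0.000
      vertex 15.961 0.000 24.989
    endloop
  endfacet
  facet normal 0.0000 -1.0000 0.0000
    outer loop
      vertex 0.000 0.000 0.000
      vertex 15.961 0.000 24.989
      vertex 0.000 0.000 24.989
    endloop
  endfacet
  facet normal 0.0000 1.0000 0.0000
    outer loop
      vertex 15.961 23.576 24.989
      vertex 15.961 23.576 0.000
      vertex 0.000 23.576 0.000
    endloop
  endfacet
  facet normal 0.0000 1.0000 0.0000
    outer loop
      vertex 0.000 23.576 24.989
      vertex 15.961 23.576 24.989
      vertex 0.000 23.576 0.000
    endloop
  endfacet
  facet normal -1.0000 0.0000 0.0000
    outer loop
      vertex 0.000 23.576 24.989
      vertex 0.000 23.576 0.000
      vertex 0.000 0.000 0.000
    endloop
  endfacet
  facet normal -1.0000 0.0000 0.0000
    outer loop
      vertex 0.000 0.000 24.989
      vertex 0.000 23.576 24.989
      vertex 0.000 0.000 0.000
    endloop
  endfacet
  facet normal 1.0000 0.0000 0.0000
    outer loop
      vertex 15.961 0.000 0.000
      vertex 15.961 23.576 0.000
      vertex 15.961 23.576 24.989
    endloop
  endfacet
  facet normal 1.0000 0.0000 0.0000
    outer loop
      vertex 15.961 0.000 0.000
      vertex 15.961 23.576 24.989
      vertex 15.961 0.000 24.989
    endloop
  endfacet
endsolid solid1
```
; perimeter-only toolpath
G21 ; units = mm
G90 ; absolute positioning
G28 ; home
; layer 1
G0 Z3.570
G0 X0.000 Y0.000
G1 X15.961 Y0.000
G1 X15.961 Y23.576
G1 X0.000 Y23.576
G1 X0.000 Y0.000
; layer 2
G0 Z7.140
G0 X0.000 Y0.000
G1 X15.961 Y0.000
G1 X15.961 Y23.576
G1 X0.000 Y23.576
G1 X0.000 Y0.000
; layer 3
G0 Z10.710
G0 X0.000 Y0.000
G1 X15.961 Y0.000
G1 X15.961 Y23.576
G1 X0.000 Y23.576
G1 X0.000 Y0.000
; layer 4
G0 Z14.279
G0 X0.000 Y0.000
G1 X15.961 Y0.000
G1 X15.961 Y23.576
G1 X0.000 Y23.576
G1 X0.000 Y0.000
; layer 5
G0 Z17.849
G0 X0.000 Y0.000
G1 X15.961 Y0.000
G1 X15.961 Y23.576
G1 X0.000 Y23.576
G1 X0.000 Y0.000
; layer 6
G0 Z21.419
G0 X0.000 Y0.000
G1 X15.961 Y0.000
G1 X15.961 Y23.576
G1 X0.000 Y23.576
G1 X0.000 Y0.000
; layer 7
G0 Z24.989
G0 X0.000 Y0.000
G1 X15.961 Y0.000
G1 X15.961 Y23.576
G1 X0.000 Y23.576
G1 X0.000 Y0.000
M2 ; end

The solid is a rectangular box, roughly 16 × 23.6 mm footprint and 25 mm tall. Slicing at Δz = 3.570 mm — 7 equal slices spanning the solid's height, so layer i sits at z = i·h/7 — gives 7 non-empty perimeters. Each is a 4-segment closed polygon; G0 lifts to the layer z and rapids to the start vertex, then G1 traces the edges.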